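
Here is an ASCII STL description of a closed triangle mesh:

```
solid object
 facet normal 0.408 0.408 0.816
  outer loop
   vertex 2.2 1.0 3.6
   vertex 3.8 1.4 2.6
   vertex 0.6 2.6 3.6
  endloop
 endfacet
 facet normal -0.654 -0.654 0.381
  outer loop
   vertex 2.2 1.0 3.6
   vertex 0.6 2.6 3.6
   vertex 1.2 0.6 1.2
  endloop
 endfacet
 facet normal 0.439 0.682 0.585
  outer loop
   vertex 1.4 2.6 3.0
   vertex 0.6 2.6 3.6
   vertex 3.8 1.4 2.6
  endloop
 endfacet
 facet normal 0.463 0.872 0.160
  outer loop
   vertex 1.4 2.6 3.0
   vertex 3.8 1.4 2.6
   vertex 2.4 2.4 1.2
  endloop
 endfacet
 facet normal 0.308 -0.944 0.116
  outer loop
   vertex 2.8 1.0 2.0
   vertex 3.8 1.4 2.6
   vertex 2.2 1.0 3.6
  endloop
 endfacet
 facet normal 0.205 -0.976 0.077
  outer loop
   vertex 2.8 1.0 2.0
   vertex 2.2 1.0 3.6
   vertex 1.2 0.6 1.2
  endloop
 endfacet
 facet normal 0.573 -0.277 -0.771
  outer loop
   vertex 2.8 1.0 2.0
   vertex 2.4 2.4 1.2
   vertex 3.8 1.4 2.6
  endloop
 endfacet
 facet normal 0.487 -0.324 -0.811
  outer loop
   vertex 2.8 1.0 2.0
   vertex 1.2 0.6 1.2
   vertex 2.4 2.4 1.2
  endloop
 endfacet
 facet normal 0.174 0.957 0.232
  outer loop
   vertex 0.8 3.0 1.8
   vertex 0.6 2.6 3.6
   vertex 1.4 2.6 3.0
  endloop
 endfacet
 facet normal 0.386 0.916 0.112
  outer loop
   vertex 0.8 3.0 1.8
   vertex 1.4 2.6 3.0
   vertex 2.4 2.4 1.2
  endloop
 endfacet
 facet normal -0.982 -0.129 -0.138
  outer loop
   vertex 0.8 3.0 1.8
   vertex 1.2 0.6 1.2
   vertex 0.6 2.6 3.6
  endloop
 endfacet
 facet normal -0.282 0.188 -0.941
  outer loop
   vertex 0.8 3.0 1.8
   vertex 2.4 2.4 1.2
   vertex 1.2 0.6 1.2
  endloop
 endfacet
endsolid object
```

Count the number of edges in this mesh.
18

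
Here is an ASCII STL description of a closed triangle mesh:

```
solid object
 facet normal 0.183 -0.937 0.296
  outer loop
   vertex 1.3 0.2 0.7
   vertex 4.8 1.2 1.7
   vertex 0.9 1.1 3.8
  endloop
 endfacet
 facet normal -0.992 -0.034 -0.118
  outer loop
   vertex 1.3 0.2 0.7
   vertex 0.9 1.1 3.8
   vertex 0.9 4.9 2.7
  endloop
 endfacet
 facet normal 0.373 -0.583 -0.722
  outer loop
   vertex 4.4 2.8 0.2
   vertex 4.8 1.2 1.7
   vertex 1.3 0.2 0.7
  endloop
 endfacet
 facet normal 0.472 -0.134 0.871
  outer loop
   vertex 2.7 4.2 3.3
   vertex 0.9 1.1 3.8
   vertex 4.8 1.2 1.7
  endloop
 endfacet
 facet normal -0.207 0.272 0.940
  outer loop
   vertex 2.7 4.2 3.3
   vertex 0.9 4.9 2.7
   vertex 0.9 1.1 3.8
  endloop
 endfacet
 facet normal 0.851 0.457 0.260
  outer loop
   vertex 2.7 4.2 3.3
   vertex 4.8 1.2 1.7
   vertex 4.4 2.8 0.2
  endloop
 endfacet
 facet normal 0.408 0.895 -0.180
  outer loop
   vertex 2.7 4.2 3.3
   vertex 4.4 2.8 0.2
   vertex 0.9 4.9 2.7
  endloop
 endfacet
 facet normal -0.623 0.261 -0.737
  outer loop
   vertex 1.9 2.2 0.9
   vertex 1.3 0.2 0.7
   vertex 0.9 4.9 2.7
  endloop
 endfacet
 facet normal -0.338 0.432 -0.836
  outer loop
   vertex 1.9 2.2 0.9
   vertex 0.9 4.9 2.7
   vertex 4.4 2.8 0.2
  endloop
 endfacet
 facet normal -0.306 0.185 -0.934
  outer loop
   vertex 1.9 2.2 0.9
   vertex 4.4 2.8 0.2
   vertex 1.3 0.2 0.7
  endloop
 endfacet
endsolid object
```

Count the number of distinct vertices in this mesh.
7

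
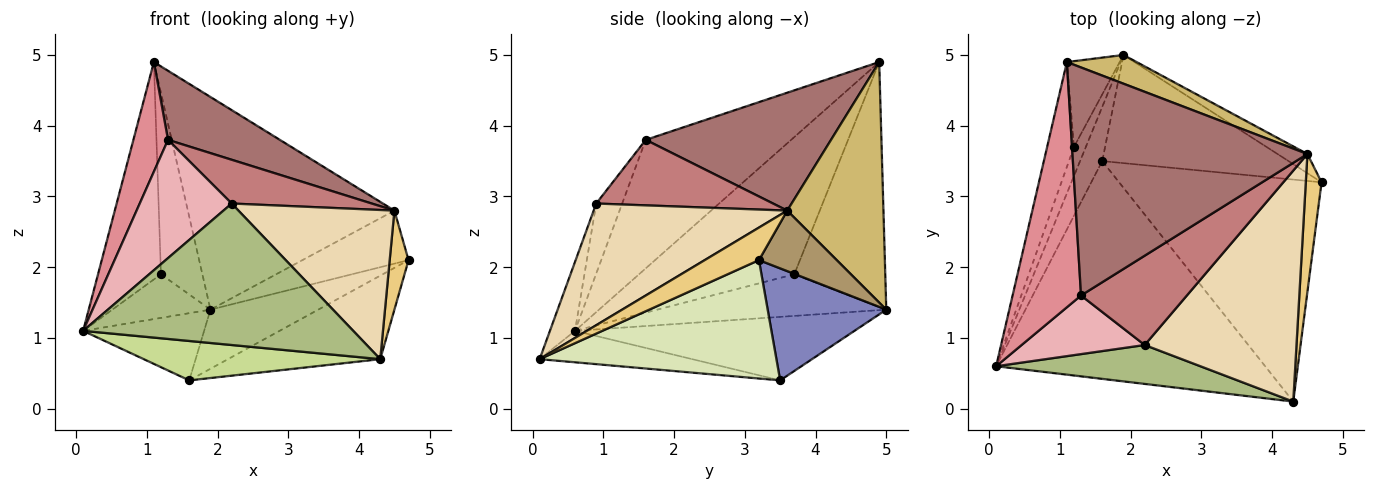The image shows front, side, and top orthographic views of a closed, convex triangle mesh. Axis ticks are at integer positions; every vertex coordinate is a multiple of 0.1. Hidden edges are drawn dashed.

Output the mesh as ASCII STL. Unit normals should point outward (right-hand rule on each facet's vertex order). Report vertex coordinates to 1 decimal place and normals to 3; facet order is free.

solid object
 facet normal -0.874 0.378 -0.305
  outer loop
   vertex 1.6 3.5 0.4
   vertex 0.1 0.6 1.1
   vertex 1.9 5.0 1.4
  endloop
 endfacet
 facet normal 0.467 0.424 -0.776
  outer loop
   vertex 1.6 3.5 0.4
   vertex 1.9 5.0 1.4
   vertex 4.7 3.2 2.1
  endloop
 endfacet
 facet normal -0.912 0.370 -0.178
  outer loop
   vertex 1.2 3.7 1.9
   vertex 0.1 0.6 1.1
   vertex 1.1 4.9 4.9
  endloop
 endfacet
 facet normal -0.889 0.381 -0.254
  outer loop
   vertex 1.2 3.7 1.9
   vertex 1.9 5.0 1.4
   vertex 0.1 0.6 1.1
  endloop
 endfacet
 facet normal -0.893 0.407 -0.192
  outer loop
   vertex 1.2 3.7 1.9
   vertex 1.1 4.9 4.9
   vertex 1.9 5.0 1.4
  endloop
 endfacet
 facet normal -0.089 -0.960 0.264
  outer loop
   vertex 4.3 0.1 0.7
   vertex 2.2 0.9 2.9
   vertex 0.1 0.6 1.1
  endloop
 endfacet
 facet normal -0.114 -0.177 -0.978
  outer loop
   vertex 4.3 0.1 0.7
   vertex 0.1 0.6 1.1
   vertex 1.6 3.5 0.4
  endloop
 endfacet
 facet normal 0.480 0.309 -0.821
  outer loop
   vertex 4.3 0.1 0.7
   vertex 1.6 3.5 0.4
   vertex 4.7 3.2 2.1
  endloop
 endfacet
 facet normal 0.568 0.774 -0.280
  outer loop
   vertex 4.5 3.6 2.8
   vertex 4.7 3.2 2.1
   vertex 1.9 5.0 1.4
  endloop
 endfacet
 facet normal 0.419 0.900 0.121
  outer loop
   vertex 4.5 3.6 2.8
   vertex 1.9 5.0 1.4
   vertex 1.1 4.9 4.9
  endloop
 endfacet
 facet normal 0.859 -0.299 0.416
  outer loop
   vertex 4.5 3.6 2.8
   vertex 4.3 0.1 0.7
   vertex 4.7 3.2 2.1
  endloop
 endfacet
 facet normal 0.559 -0.450 0.697
  outer loop
   vertex 4.5 3.6 2.8
   vertex 2.2 0.9 2.9
   vertex 4.3 0.1 0.7
  endloop
 endfacet
 facet normal 0.433 -0.261 0.863
  outer loop
   vertex 1.3 1.6 3.8
   vertex 4.5 3.6 2.8
   vertex 1.1 4.9 4.9
  endloop
 endfacet
 facet normal 0.486 -0.385 0.785
  outer loop
   vertex 1.3 1.6 3.8
   vertex 2.2 0.9 2.9
   vertex 4.5 3.6 2.8
  endloop
 endfacet
 facet normal -0.864 -0.206 0.460
  outer loop
   vertex 1.3 1.6 3.8
   vertex 1.1 4.9 4.9
   vertex 0.1 0.6 1.1
  endloop
 endfacet
 facet normal -0.245 -0.869 0.431
  outer loop
   vertex 1.3 1.6 3.8
   vertex 0.1 0.6 1.1
   vertex 2.2 0.9 2.9
  endloop
 endfacet
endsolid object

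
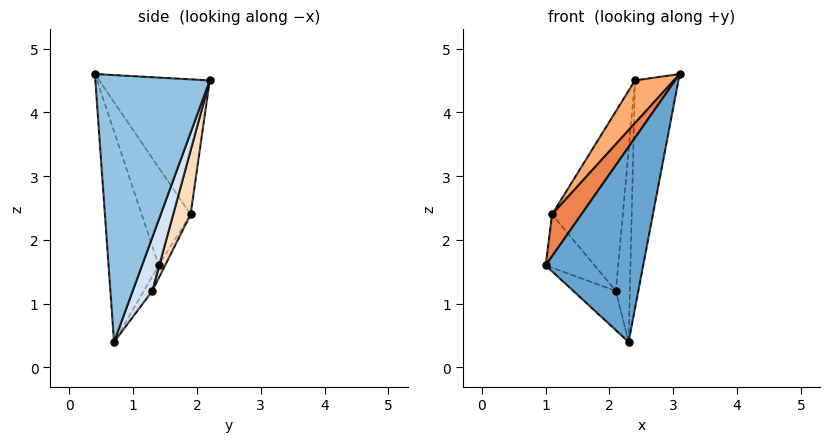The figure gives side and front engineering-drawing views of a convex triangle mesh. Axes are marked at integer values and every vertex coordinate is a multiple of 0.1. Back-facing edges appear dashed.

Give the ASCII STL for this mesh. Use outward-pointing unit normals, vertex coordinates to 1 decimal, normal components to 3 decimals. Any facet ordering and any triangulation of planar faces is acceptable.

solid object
 facet normal -0.457 -0.889 0.024
  outer loop
   vertex 2.3 0.7 0.4
   vertex 3.1 0.4 4.6
   vertex 1.0 1.4 1.6
  endloop
 endfacet
 facet normal 0.924 0.351 -0.151
  outer loop
   vertex 2.3 0.7 0.4
   vertex 2.4 2.2 4.5
   vertex 3.1 0.4 4.6
  endloop
 endfacet
 facet normal -0.154 0.772 -0.617
  outer loop
   vertex 2.1 1.3 1.2
   vertex 2.3 0.7 0.4
   vertex 1.0 1.4 1.6
  endloop
 endfacet
 facet normal 0.793 0.566 -0.226
  outer loop
   vertex 2.1 1.3 1.2
   vertex 2.4 2.2 4.5
   vertex 2.3 0.7 0.4
  endloop
 endfacet
 facet normal -0.788 -0.473 0.394
  outer loop
   vertex 1.1 1.9 2.4
   vertex 1.0 1.4 1.6
   vertex 3.1 0.4 4.6
  endloop
 endfacet
 facet normal -0.798 -0.281 0.534
  outer loop
   vertex 1.1 1.9 2.4
   vertex 3.1 0.4 4.6
   vertex 2.4 2.2 4.5
  endloop
 endfacet
 facet normal -0.111 0.849 -0.517
  outer loop
   vertex 1.1 1.9 2.4
   vertex 2.1 1.3 1.2
   vertex 1.0 1.4 1.6
  endloop
 endfacet
 facet normal 0.230 0.934 -0.275
  outer loop
   vertex 1.1 1.9 2.4
   vertex 2.4 2.2 4.5
   vertex 2.1 1.3 1.2
  endloop
 endfacet
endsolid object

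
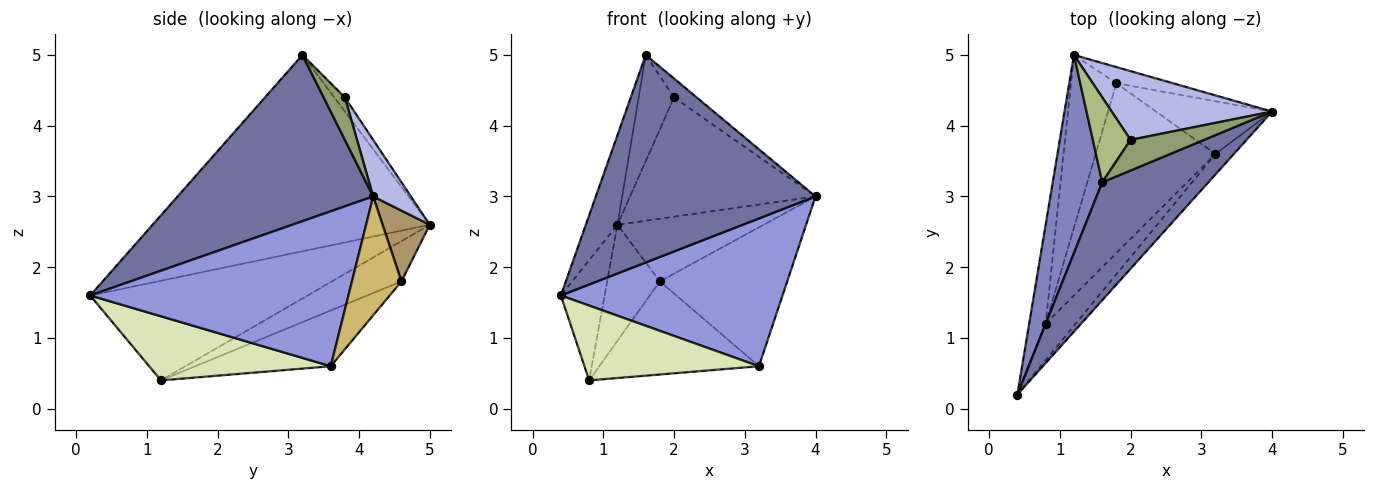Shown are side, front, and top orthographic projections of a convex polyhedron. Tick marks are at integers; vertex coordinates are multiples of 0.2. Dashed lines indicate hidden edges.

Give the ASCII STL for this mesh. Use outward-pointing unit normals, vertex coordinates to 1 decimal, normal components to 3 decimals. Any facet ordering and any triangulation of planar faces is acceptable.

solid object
 facet normal 0.612 -0.688 0.391
  outer loop
   vertex 1.6 3.2 5.0
   vertex 0.4 0.2 1.6
   vertex 4.0 4.2 3.0
  endloop
 endfacet
 facet normal -0.964 0.110 0.243
  outer loop
   vertex 1.6 3.2 5.0
   vertex 1.2 5.0 2.6
   vertex 0.4 0.2 1.6
  endloop
 endfacet
 facet normal 0.756 -0.649 -0.090
  outer loop
   vertex 3.2 3.6 0.6
   vertex 4.0 4.2 3.0
   vertex 0.4 0.2 1.6
  endloop
 endfacet
 facet normal 0.174 0.853 0.492
  outer loop
   vertex 2.0 3.8 4.4
   vertex 4.0 4.2 3.0
   vertex 1.2 5.0 2.6
  endloop
 endfacet
 facet normal 0.441 0.470 0.764
  outer loop
   vertex 2.0 3.8 4.4
   vertex 1.6 3.2 5.0
   vertex 4.0 4.2 3.0
  endloop
 endfacet
 facet normal -0.228 0.760 0.608
  outer loop
   vertex 2.0 3.8 4.4
   vertex 1.2 5.0 2.6
   vertex 1.6 3.2 5.0
  endloop
 endfacet
 facet normal -0.968 0.195 -0.160
  outer loop
   vertex 0.8 1.2 0.4
   vertex 0.4 0.2 1.6
   vertex 1.2 5.0 2.6
  endloop
 endfacet
 facet normal 0.683 -0.657 -0.319
  outer loop
   vertex 0.8 1.2 0.4
   vertex 3.2 3.6 0.6
   vertex 0.4 0.2 1.6
  endloop
 endfacet
 facet normal 0.298 0.924 -0.239
  outer loop
   vertex 1.8 4.6 1.8
   vertex 1.2 5.0 2.6
   vertex 4.0 4.2 3.0
  endloop
 endfacet
 facet normal 0.342 0.879 -0.334
  outer loop
   vertex 1.8 4.6 1.8
   vertex 4.0 4.2 3.0
   vertex 3.2 3.6 0.6
  endloop
 endfacet
 facet normal -0.592 0.450 -0.669
  outer loop
   vertex 1.8 4.6 1.8
   vertex 0.8 1.2 0.4
   vertex 1.2 5.0 2.6
  endloop
 endfacet
 facet normal -0.378 0.445 -0.812
  outer loop
   vertex 1.8 4.6 1.8
   vertex 3.2 3.6 0.6
   vertex 0.8 1.2 0.4
  endloop
 endfacet
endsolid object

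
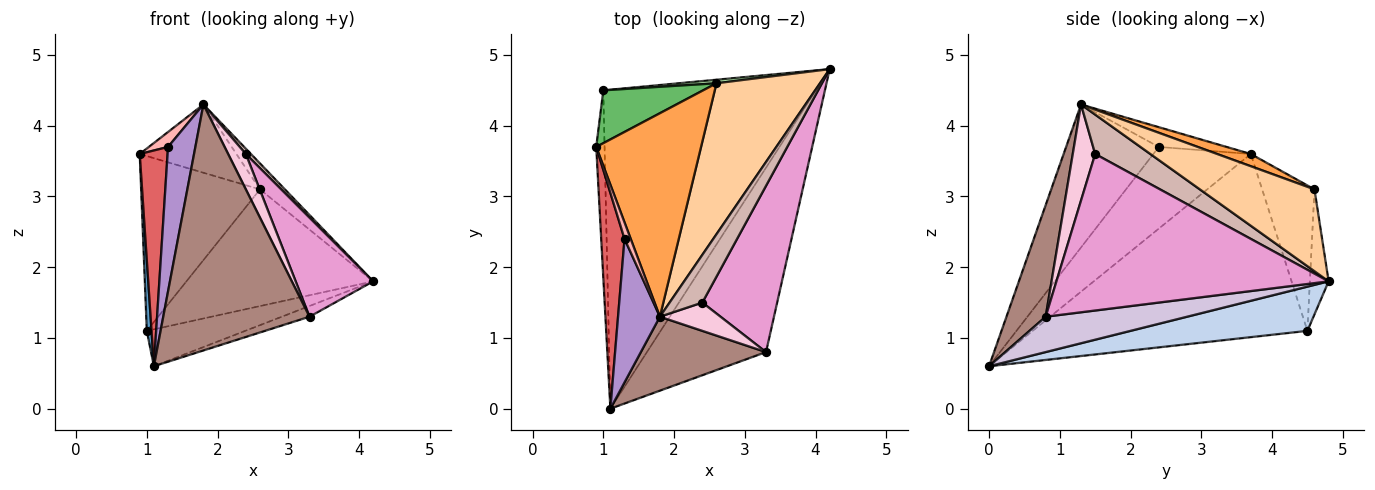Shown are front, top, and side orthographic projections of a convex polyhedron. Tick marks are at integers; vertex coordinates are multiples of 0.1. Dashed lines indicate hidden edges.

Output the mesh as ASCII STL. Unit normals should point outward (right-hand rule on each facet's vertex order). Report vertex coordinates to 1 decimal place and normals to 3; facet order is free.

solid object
 facet normal -0.999 -0.017 -0.045
  outer loop
   vertex 1.0 4.5 1.1
   vertex 1.1 0.0 0.6
   vertex 0.9 3.7 3.6
  endloop
 endfacet
 facet normal 0.202 0.113 -0.973
  outer loop
   vertex 1.0 4.5 1.1
   vertex 4.2 4.8 1.8
   vertex 1.1 0.0 0.6
  endloop
 endfacet
 facet normal 0.110 0.316 0.942
  outer loop
   vertex 2.6 4.6 3.1
   vertex 0.9 3.7 3.6
   vertex 1.8 1.3 4.3
  endloop
 endfacet
 facet normal 0.615 0.134 0.777
  outer loop
   vertex 2.6 4.6 3.1
   vertex 1.8 1.3 4.3
   vertex 4.2 4.8 1.8
  endloop
 endfacet
 facet normal -0.389 0.882 0.267
  outer loop
   vertex 2.6 4.6 3.1
   vertex 1.0 4.5 1.1
   vertex 0.9 3.7 3.6
  endloop
 endfacet
 facet normal -0.100 0.995 0.030
  outer loop
   vertex 2.6 4.6 3.1
   vertex 4.2 4.8 1.8
   vertex 1.0 4.5 1.1
  endloop
 endfacet
 facet normal -0.927 -0.265 0.265
  outer loop
   vertex 1.3 2.4 3.7
   vertex 0.9 3.7 3.6
   vertex 1.1 0.0 0.6
  endloop
 endfacet
 facet normal -0.921 -0.261 0.289
  outer loop
   vertex 1.3 2.4 3.7
   vertex 1.8 1.3 4.3
   vertex 0.9 3.7 3.6
  endloop
 endfacet
 facet normal -0.923 -0.272 0.270
  outer loop
   vertex 1.3 2.4 3.7
   vertex 1.1 0.0 0.6
   vertex 1.8 1.3 4.3
  endloop
 endfacet
 facet normal 0.284 0.056 -0.957
  outer loop
   vertex 3.3 0.8 1.3
   vertex 1.1 0.0 0.6
   vertex 4.2 4.8 1.8
  endloop
 endfacet
 facet normal 0.249 -0.928 0.279
  outer loop
   vertex 3.3 0.8 1.3
   vertex 1.8 1.3 4.3
   vertex 1.1 0.0 0.6
  endloop
 endfacet
 facet normal 0.767 -0.071 0.637
  outer loop
   vertex 2.4 1.5 3.6
   vertex 4.2 4.8 1.8
   vertex 1.8 1.3 4.3
  endloop
 endfacet
 facet normal 0.874 -0.249 0.418
  outer loop
   vertex 2.4 1.5 3.6
   vertex 3.3 0.8 1.3
   vertex 4.2 4.8 1.8
  endloop
 endfacet
 facet normal 0.703 -0.555 0.444
  outer loop
   vertex 2.4 1.5 3.6
   vertex 1.8 1.3 4.3
   vertex 3.3 0.8 1.3
  endloop
 endfacet
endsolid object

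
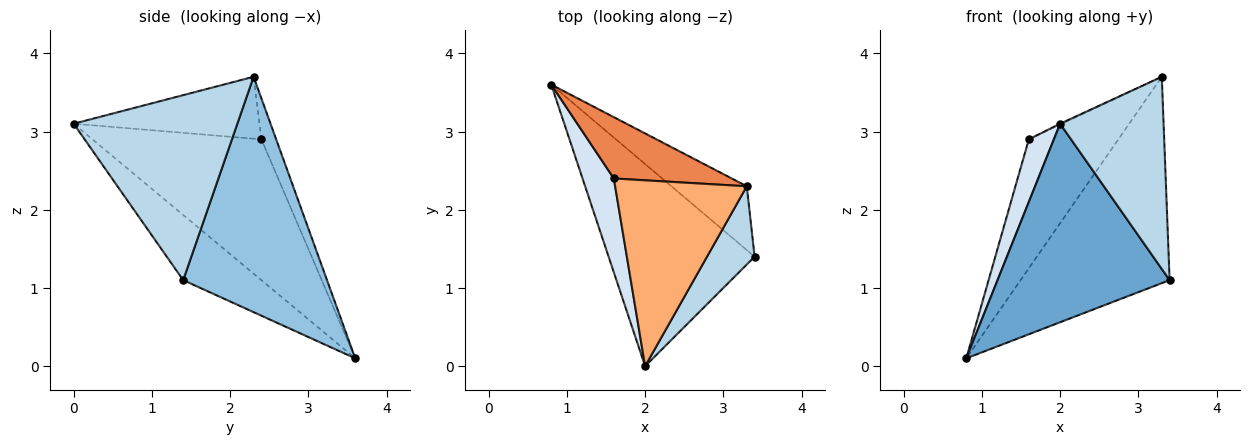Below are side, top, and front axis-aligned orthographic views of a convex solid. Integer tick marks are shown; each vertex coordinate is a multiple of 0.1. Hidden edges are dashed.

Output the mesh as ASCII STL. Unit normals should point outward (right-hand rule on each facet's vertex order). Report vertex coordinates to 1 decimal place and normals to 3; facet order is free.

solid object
 facet normal -0.303 -0.668 -0.680
  outer loop
   vertex 2.0 0.0 3.1
   vertex 0.8 3.6 0.1
   vertex 3.4 1.4 1.1
  endloop
 endfacet
 facet normal 0.678 0.702 -0.217
  outer loop
   vertex 3.3 2.3 3.7
   vertex 3.4 1.4 1.1
   vertex 0.8 3.6 0.1
  endloop
 endfacet
 facet normal 0.826 -0.522 0.213
  outer loop
   vertex 3.3 2.3 3.7
   vertex 2.0 0.0 3.1
   vertex 3.4 1.4 1.1
  endloop
 endfacet
 facet normal -0.966 -0.143 0.215
  outer loop
   vertex 1.6 2.4 2.9
   vertex 0.8 3.6 0.1
   vertex 2.0 0.0 3.1
  endloop
 endfacet
 facet normal -0.147 0.893 0.425
  outer loop
   vertex 1.6 2.4 2.9
   vertex 3.3 2.3 3.7
   vertex 0.8 3.6 0.1
  endloop
 endfacet
 facet normal -0.426 0.004 0.905
  outer loop
   vertex 1.6 2.4 2.9
   vertex 2.0 0.0 3.1
   vertex 3.3 2.3 3.7
  endloop
 endfacet
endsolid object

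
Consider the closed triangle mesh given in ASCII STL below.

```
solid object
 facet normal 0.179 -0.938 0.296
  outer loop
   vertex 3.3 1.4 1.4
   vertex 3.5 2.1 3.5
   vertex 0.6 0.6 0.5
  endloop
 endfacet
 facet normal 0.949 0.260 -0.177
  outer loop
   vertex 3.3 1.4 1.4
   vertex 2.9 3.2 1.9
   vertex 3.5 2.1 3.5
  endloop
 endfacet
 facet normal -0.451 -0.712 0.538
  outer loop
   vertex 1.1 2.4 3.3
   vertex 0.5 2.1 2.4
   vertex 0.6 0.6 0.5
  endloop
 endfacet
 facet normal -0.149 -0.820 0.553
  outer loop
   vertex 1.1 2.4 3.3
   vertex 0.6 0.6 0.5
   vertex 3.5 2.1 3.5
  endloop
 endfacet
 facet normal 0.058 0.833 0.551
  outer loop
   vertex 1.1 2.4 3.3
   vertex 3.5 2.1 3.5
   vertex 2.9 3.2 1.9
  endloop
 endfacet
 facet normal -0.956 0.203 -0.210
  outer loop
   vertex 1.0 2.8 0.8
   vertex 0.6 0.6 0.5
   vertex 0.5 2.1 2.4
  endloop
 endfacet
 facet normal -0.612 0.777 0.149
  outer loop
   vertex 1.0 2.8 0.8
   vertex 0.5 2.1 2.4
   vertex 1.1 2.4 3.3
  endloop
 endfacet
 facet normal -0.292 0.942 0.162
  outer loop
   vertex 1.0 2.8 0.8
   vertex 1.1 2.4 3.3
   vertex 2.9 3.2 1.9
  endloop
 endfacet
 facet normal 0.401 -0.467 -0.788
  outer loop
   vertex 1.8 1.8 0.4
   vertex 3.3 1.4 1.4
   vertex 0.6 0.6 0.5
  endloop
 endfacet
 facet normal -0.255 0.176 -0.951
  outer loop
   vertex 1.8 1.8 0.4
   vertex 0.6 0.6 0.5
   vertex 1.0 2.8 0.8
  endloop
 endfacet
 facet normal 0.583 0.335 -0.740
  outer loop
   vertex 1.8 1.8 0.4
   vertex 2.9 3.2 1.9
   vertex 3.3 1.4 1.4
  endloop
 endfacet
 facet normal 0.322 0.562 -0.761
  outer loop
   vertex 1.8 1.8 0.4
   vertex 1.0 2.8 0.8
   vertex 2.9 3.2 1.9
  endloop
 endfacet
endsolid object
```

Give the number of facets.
12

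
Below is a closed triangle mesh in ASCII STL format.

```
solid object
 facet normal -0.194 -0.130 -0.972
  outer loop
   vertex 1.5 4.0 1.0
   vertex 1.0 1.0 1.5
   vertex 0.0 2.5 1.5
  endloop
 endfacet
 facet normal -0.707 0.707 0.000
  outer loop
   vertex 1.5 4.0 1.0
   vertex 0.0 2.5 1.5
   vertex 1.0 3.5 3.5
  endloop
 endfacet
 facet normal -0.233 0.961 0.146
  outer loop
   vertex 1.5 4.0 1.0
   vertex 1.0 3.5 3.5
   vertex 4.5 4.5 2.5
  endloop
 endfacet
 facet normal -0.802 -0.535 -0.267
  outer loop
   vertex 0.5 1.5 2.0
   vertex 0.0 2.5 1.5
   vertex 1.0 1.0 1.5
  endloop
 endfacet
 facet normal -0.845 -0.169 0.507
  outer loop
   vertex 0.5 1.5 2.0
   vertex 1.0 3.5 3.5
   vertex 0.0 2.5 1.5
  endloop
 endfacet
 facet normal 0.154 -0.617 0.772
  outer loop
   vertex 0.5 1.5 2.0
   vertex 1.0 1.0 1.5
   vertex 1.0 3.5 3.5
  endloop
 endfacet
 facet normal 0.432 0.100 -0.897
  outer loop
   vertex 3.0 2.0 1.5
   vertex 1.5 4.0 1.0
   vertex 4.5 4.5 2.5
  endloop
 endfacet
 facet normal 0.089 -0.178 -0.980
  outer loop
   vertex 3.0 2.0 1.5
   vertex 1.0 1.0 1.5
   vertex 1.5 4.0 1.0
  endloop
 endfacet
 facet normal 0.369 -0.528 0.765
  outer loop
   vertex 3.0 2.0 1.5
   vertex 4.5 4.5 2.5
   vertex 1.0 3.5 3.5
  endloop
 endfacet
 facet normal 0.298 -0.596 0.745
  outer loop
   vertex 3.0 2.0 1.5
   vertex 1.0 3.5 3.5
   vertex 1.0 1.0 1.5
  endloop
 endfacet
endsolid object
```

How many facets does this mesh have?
10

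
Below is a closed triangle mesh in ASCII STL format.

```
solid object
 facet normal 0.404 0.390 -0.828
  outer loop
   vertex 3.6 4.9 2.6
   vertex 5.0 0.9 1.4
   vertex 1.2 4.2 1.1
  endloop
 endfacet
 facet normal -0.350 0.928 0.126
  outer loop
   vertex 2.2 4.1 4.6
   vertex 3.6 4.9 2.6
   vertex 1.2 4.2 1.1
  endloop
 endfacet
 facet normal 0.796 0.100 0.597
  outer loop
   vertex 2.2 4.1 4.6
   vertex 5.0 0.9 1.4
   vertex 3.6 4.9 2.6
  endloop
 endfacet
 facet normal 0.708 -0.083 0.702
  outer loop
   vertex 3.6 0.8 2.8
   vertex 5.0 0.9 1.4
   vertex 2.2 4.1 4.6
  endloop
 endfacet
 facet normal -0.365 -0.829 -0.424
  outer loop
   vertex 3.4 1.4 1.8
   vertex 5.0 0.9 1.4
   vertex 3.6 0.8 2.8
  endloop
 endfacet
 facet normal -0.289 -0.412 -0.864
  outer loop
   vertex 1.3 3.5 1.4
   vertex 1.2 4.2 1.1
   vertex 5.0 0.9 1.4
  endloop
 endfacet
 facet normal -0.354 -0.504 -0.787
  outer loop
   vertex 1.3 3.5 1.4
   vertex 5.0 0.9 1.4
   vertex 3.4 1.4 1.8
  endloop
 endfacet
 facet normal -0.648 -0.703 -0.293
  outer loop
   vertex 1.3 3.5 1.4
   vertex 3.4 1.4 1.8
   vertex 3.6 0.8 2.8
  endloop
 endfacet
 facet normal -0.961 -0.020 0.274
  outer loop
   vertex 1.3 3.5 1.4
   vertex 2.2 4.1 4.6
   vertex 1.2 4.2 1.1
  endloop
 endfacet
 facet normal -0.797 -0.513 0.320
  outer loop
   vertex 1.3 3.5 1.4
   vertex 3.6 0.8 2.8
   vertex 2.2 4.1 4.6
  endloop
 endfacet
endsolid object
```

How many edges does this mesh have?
15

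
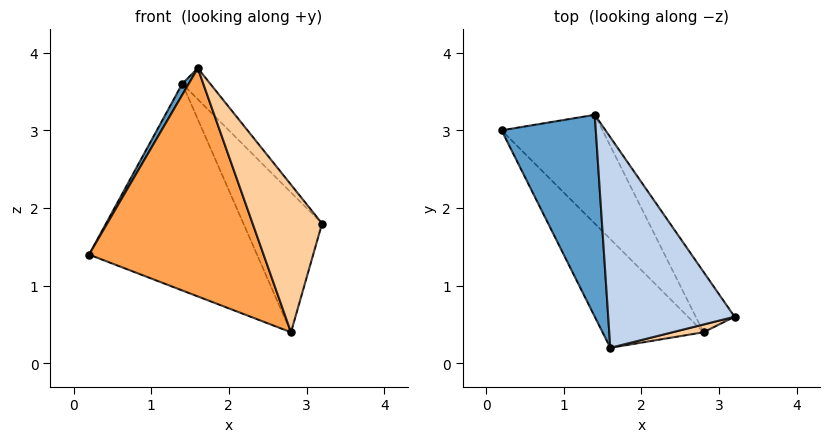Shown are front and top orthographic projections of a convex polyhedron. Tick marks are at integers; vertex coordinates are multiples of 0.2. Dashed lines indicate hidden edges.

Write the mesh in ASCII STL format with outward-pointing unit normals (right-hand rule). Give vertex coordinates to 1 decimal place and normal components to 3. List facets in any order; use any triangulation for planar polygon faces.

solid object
 facet normal -0.877 -0.026 0.481
  outer loop
   vertex 1.4 3.2 3.6
   vertex 0.2 3.0 1.4
   vertex 1.6 0.2 3.8
  endloop
 endfacet
 facet normal 0.768 0.093 0.633
  outer loop
   vertex 1.4 3.2 3.6
   vertex 1.6 0.2 3.8
   vertex 3.2 0.6 1.8
  endloop
 endfacet
 facet normal -0.730 -0.617 -0.294
  outer loop
   vertex 2.8 0.4 0.4
   vertex 1.6 0.2 3.8
   vertex 0.2 3.0 1.4
  endloop
 endfacet
 facet normal 0.301 -0.952 0.050
  outer loop
   vertex 2.8 0.4 0.4
   vertex 3.2 0.6 1.8
   vertex 1.6 0.2 3.8
  endloop
 endfacet
 facet normal 0.577 0.723 -0.380
  outer loop
   vertex 2.8 0.4 0.4
   vertex 0.2 3.0 1.4
   vertex 1.4 3.2 3.6
  endloop
 endfacet
 facet normal 0.681 0.672 -0.291
  outer loop
   vertex 2.8 0.4 0.4
   vertex 1.4 3.2 3.6
   vertex 3.2 0.6 1.8
  endloop
 endfacet
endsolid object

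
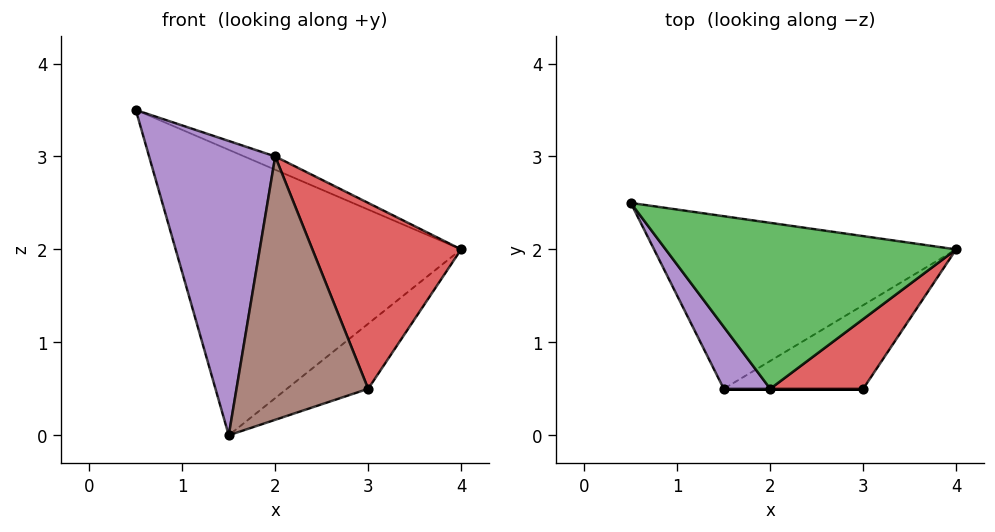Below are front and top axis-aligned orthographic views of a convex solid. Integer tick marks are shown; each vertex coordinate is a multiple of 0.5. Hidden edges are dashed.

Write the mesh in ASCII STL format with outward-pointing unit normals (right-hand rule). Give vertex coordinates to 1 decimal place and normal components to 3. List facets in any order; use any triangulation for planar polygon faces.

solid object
 facet normal -0.099 0.852 -0.515
  outer loop
   vertex 1.5 0.5 0.0
   vertex 0.5 2.5 3.5
   vertex 4.0 2.0 2.0
  endloop
 endfacet
 facet normal 0.254 0.594 -0.763
  outer loop
   vertex 3.0 0.5 0.5
   vertex 1.5 0.5 0.0
   vertex 4.0 2.0 2.0
  endloop
 endfacet
 facet normal 0.402 0.073 0.913
  outer loop
   vertex 2.0 0.5 3.0
   vertex 4.0 2.0 2.0
   vertex 0.5 2.5 3.5
  endloop
 endfacet
 facet normal 0.660 -0.704 0.264
  outer loop
   vertex 2.0 0.5 3.0
   vertex 3.0 0.5 0.5
   vertex 4.0 2.0 2.0
  endloop
 endfacet
 facet normal -0.777 -0.615 0.130
  outer loop
   vertex 2.0 0.5 3.0
   vertex 0.5 2.5 3.5
   vertex 1.5 0.5 0.0
  endloop
 endfacet
 facet normal 0.000 -1.000 0.000
  outer loop
   vertex 2.0 0.5 3.0
   vertex 1.5 0.5 0.0
   vertex 3.0 0.5 0.5
  endloop
 endfacet
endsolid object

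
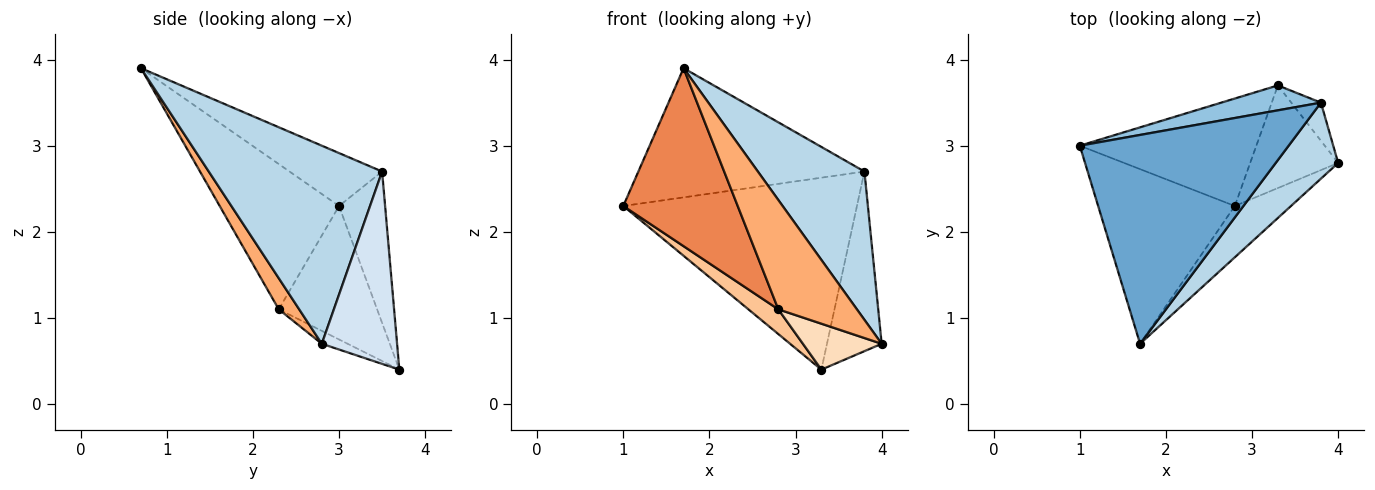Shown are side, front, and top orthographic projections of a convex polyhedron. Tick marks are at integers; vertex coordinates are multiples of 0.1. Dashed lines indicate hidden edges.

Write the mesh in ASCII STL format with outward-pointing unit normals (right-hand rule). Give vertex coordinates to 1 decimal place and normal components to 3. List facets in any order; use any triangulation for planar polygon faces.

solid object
 facet normal -0.211 0.514 0.831
  outer loop
   vertex 3.8 3.5 2.7
   vertex 1.0 3.0 2.3
   vertex 1.7 0.7 3.9
  endloop
 endfacet
 facet normal -0.192 0.973 0.126
  outer loop
   vertex 3.8 3.5 2.7
   vertex 3.3 3.7 0.4
   vertex 1.0 3.0 2.3
  endloop
 endfacet
 facet normal 0.823 -0.506 0.259
  outer loop
   vertex 3.8 3.5 2.7
   vertex 1.7 0.7 3.9
   vertex 4.0 2.8 0.7
  endloop
 endfacet
 facet normal 0.803 0.583 -0.124
  outer loop
   vertex 3.8 3.5 2.7
   vertex 4.0 2.8 0.7
   vertex 3.3 3.7 0.4
  endloop
 endfacet
 facet normal -0.597 -0.573 -0.562
  outer loop
   vertex 2.8 2.3 1.1
   vertex 1.7 0.7 3.9
   vertex 1.0 3.0 2.3
  endloop
 endfacet
 facet normal 0.229 -0.881 -0.413
  outer loop
   vertex 2.8 2.3 1.1
   vertex 4.0 2.8 0.7
   vertex 1.7 0.7 3.9
  endloop
 endfacet
 facet normal -0.593 -0.180 -0.785
  outer loop
   vertex 2.8 2.3 1.1
   vertex 1.0 3.0 2.3
   vertex 3.3 3.7 0.4
  endloop
 endfacet
 facet normal -0.133 -0.405 -0.905
  outer loop
   vertex 2.8 2.3 1.1
   vertex 3.3 3.7 0.4
   vertex 4.0 2.8 0.7
  endloop
 endfacet
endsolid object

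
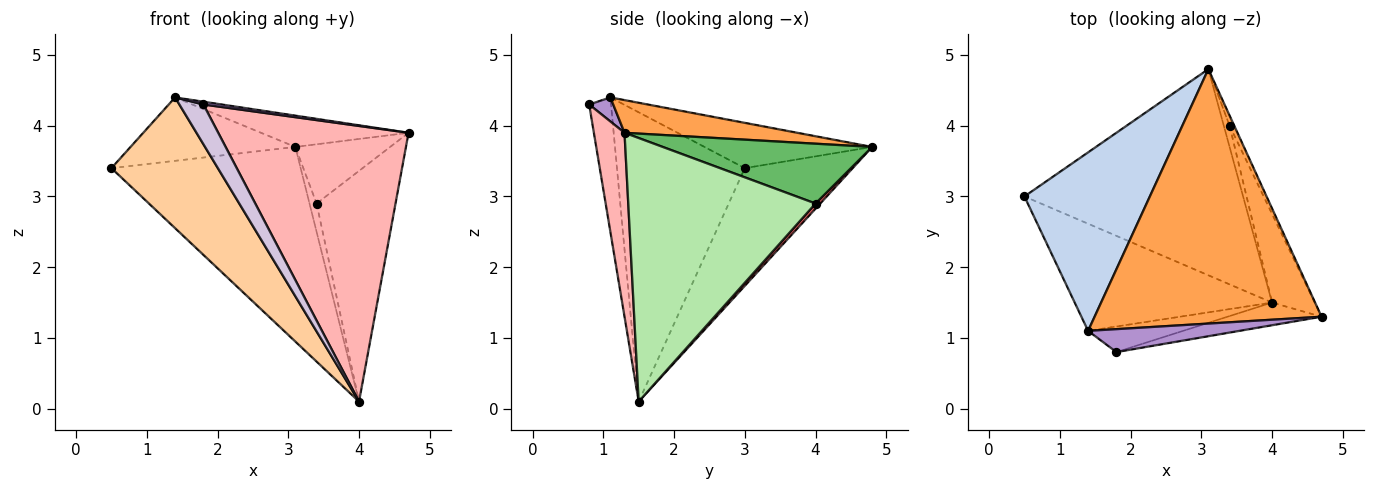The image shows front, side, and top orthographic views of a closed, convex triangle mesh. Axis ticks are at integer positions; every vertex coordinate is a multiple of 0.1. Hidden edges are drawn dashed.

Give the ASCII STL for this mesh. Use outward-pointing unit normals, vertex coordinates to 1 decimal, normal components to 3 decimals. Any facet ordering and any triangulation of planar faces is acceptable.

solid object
 facet normal -0.364 0.639 -0.677
  outer loop
   vertex 4.0 1.5 0.1
   vertex 0.5 3.0 3.4
   vertex 3.1 4.8 3.7
  endloop
 endfacet
 facet normal -0.322 0.317 0.892
  outer loop
   vertex 1.4 1.1 4.4
   vertex 3.1 4.8 3.7
   vertex 0.5 3.0 3.4
  endloop
 endfacet
 facet normal 0.142 0.121 0.983
  outer loop
   vertex 1.4 1.1 4.4
   vertex 4.7 1.3 3.9
   vertex 3.1 4.8 3.7
  endloop
 endfacet
 facet normal -0.681 -0.567 -0.464
  outer loop
   vertex 1.4 1.1 4.4
   vertex 0.5 3.0 3.4
   vertex 4.0 1.5 0.1
  endloop
 endfacet
 facet normal 0.909 0.411 -0.071
  outer loop
   vertex 3.4 4.0 2.9
   vertex 3.1 4.8 3.7
   vertex 4.7 1.3 3.9
  endloop
 endfacet
 facet normal 0.911 0.384 -0.148
  outer loop
   vertex 3.4 4.0 2.9
   vertex 4.7 1.3 3.9
   vertex 4.0 1.5 0.1
  endloop
 endfacet
 facet normal 0.471 0.706 -0.529
  outer loop
   vertex 3.4 4.0 2.9
   vertex 4.0 1.5 0.1
   vertex 3.1 4.8 3.7
  endloop
 endfacet
 facet normal 0.158 -0.984 -0.081
  outer loop
   vertex 1.8 0.8 4.3
   vertex 4.0 1.5 0.1
   vertex 4.7 1.3 3.9
  endloop
 endfacet
 facet normal 0.156 -0.119 0.981
  outer loop
   vertex 1.8 0.8 4.3
   vertex 4.7 1.3 3.9
   vertex 1.4 1.1 4.4
  endloop
 endfacet
 facet normal -0.608 -0.668 -0.430
  outer loop
   vertex 1.8 0.8 4.3
   vertex 1.4 1.1 4.4
   vertex 4.0 1.5 0.1
  endloop
 endfacet
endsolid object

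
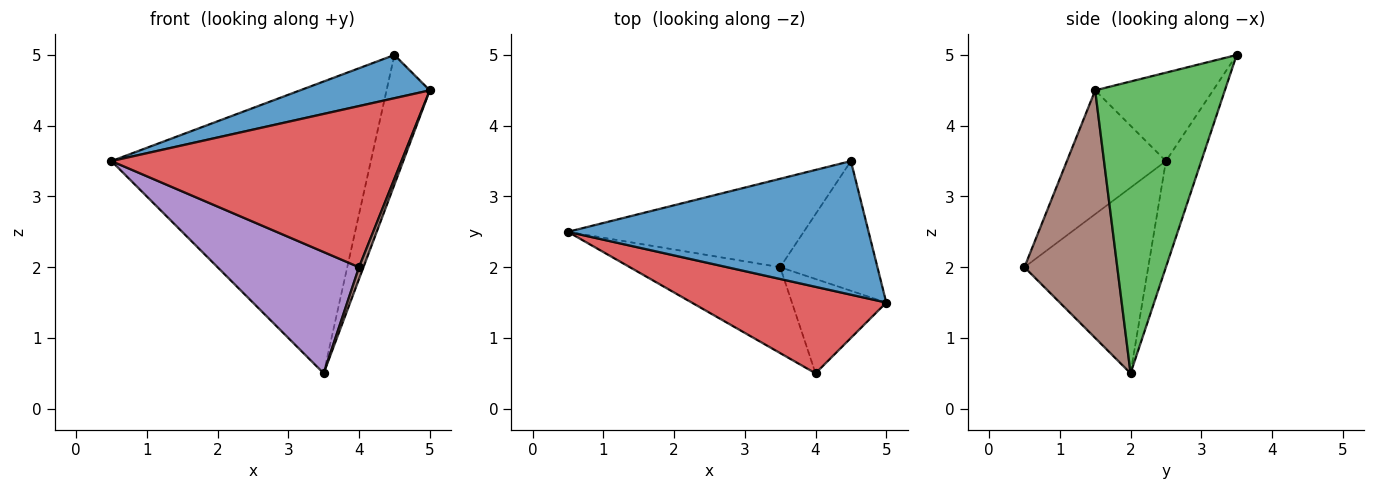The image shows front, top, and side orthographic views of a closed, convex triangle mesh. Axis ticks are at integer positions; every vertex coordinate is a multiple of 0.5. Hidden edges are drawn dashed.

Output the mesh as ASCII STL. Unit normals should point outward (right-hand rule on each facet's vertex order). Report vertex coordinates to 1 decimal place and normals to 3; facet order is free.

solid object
 facet normal -0.269 -0.296 0.916
  outer loop
   vertex 4.5 3.5 5.0
   vertex 0.5 2.5 3.5
   vertex 5.0 1.5 4.5
  endloop
 endfacet
 facet normal -0.129 0.949 -0.288
  outer loop
   vertex 3.5 2.0 0.5
   vertex 0.5 2.5 3.5
   vertex 4.5 3.5 5.0
  endloop
 endfacet
 facet normal 0.905 0.302 -0.302
  outer loop
   vertex 3.5 2.0 0.5
   vertex 4.5 3.5 5.0
   vertex 5.0 1.5 4.5
  endloop
 endfacet
 facet normal -0.288 -0.844 0.453
  outer loop
   vertex 4.0 0.5 2.0
   vertex 5.0 1.5 4.5
   vertex 0.5 2.5 3.5
  endloop
 endfacet
 facet normal -0.581 -0.664 -0.470
  outer loop
   vertex 4.0 0.5 2.0
   vertex 0.5 2.5 3.5
   vertex 3.5 2.0 0.5
  endloop
 endfacet
 facet normal 0.934 -0.044 -0.356
  outer loop
   vertex 4.0 0.5 2.0
   vertex 3.5 2.0 0.5
   vertex 5.0 1.5 4.5
  endloop
 endfacet
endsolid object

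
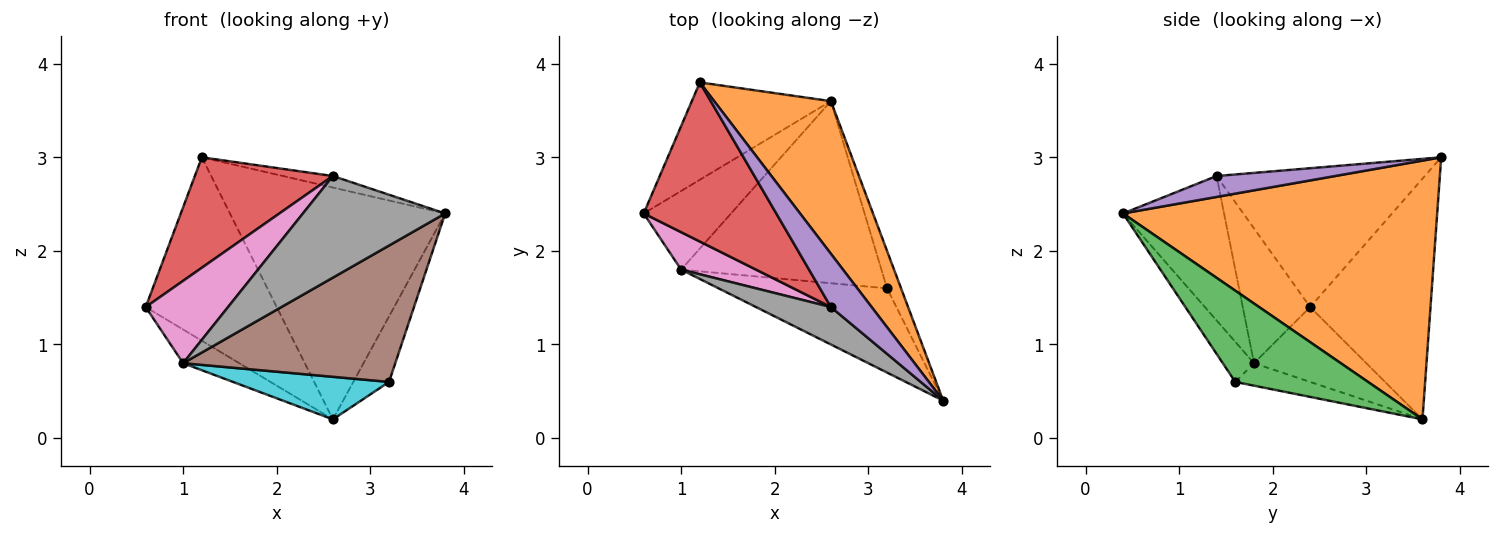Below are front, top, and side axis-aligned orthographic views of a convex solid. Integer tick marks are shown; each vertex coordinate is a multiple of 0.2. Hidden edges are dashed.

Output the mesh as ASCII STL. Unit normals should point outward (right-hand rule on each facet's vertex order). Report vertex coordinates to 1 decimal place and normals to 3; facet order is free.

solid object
 facet normal -0.630 0.686 -0.364
  outer loop
   vertex 1.2 3.8 3.0
   vertex 2.6 3.6 0.2
   vertex 0.6 2.4 1.4
  endloop
 endfacet
 facet normal 0.773 0.530 0.349
  outer loop
   vertex 1.2 3.8 3.0
   vertex 3.8 0.4 2.4
   vertex 2.6 3.6 0.2
  endloop
 endfacet
 facet normal 0.955 0.257 -0.147
  outer loop
   vertex 3.2 1.6 0.6
   vertex 2.6 3.6 0.2
   vertex 3.8 0.4 2.4
  endloop
 endfacet
 facet normal -0.652 -0.432 0.623
  outer loop
   vertex 2.6 1.4 2.8
   vertex 1.2 3.8 3.0
   vertex 0.6 2.4 1.4
  endloop
 endfacet
 facet normal 0.449 0.189 0.874
  outer loop
   vertex 2.6 1.4 2.8
   vertex 3.8 0.4 2.4
   vertex 1.2 3.8 3.0
  endloop
 endfacet
 facet normal -0.124 -0.844 -0.521
  outer loop
   vertex 1.0 1.8 0.8
   vertex 3.2 1.6 0.6
   vertex 3.8 0.4 2.4
  endloop
 endfacet
 facet normal -0.597 -0.730 0.332
  outer loop
   vertex 1.0 1.8 0.8
   vertex 2.6 1.4 2.8
   vertex 0.6 2.4 1.4
  endloop
 endfacet
 facet normal -0.555 -0.781 0.288
  outer loop
   vertex 1.0 1.8 0.8
   vertex 3.8 0.4 2.4
   vertex 2.6 1.4 2.8
  endloop
 endfacet
 facet normal -0.619 0.309 -0.722
  outer loop
   vertex 1.0 1.8 0.8
   vertex 0.6 2.4 1.4
   vertex 2.6 3.6 0.2
  endloop
 endfacet
 facet normal -0.109 -0.226 -0.968
  outer loop
   vertex 1.0 1.8 0.8
   vertex 2.6 3.6 0.2
   vertex 3.2 1.6 0.6
  endloop
 endfacet
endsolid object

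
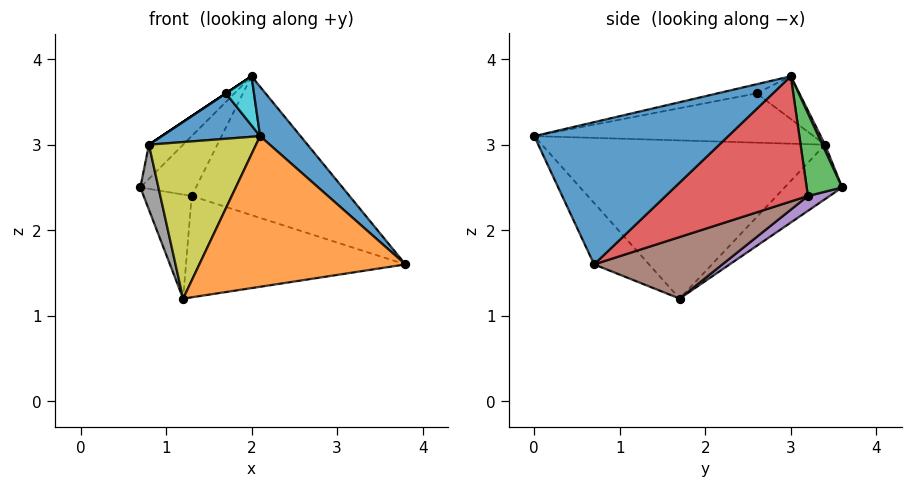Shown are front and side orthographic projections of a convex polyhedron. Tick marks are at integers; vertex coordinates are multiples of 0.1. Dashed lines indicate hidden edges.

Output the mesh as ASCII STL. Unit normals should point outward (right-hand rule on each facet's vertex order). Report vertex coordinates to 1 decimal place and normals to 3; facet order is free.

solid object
 facet normal 0.687 -0.143 0.712
  outer loop
   vertex 2.0 3.0 3.8
   vertex 2.1 0.0 3.1
   vertex 3.8 0.7 1.6
  endloop
 endfacet
 facet normal -0.207 -0.776 -0.596
  outer loop
   vertex 1.2 1.7 1.2
   vertex 3.8 0.7 1.6
   vertex 2.1 0.0 3.1
  endloop
 endfacet
 facet normal 0.532 0.834 -0.147
  outer loop
   vertex 1.3 3.2 2.4
   vertex 0.7 3.6 2.5
   vertex 2.0 3.0 3.8
  endloop
 endfacet
 facet normal 0.653 0.724 -0.223
  outer loop
   vertex 1.3 3.2 2.4
   vertex 2.0 3.0 3.8
   vertex 3.8 0.7 1.6
  endloop
 endfacet
 facet normal 0.267 0.591 -0.761
  outer loop
   vertex 1.3 3.2 2.4
   vertex 1.2 1.7 1.2
   vertex 0.7 3.6 2.5
  endloop
 endfacet
 facet normal 0.336 0.575 -0.746
  outer loop
   vertex 1.3 3.2 2.4
   vertex 3.8 0.7 1.6
   vertex 1.2 1.7 1.2
  endloop
 endfacet
 facet normal 0.072 0.931 0.358
  outer loop
   vertex 0.8 3.4 3.0
   vertex 2.0 3.0 3.8
   vertex 0.7 3.6 2.5
  endloop
 endfacet
 facet normal -0.952 -0.299 0.071
  outer loop
   vertex 0.8 3.4 3.0
   vertex 0.7 3.6 2.5
   vertex 1.2 1.7 1.2
  endloop
 endfacet
 facet normal -0.928 -0.351 0.125
  outer loop
   vertex 0.8 3.4 3.0
   vertex 1.2 1.7 1.2
   vertex 2.1 0.0 3.1
  endloop
 endfacet
 facet normal -0.314 -0.226 0.922
  outer loop
   vertex 1.7 2.6 3.6
   vertex 2.1 0.0 3.1
   vertex 2.0 3.0 3.8
  endloop
 endfacet
 facet normal -0.676 -0.238 0.697
  outer loop
   vertex 1.7 2.6 3.6
   vertex 0.8 3.4 3.0
   vertex 2.1 0.0 3.1
  endloop
 endfacet
 facet normal -0.555 0.000 0.832
  outer loop
   vertex 1.7 2.6 3.6
   vertex 2.0 3.0 3.8
   vertex 0.8 3.4 3.0
  endloop
 endfacet
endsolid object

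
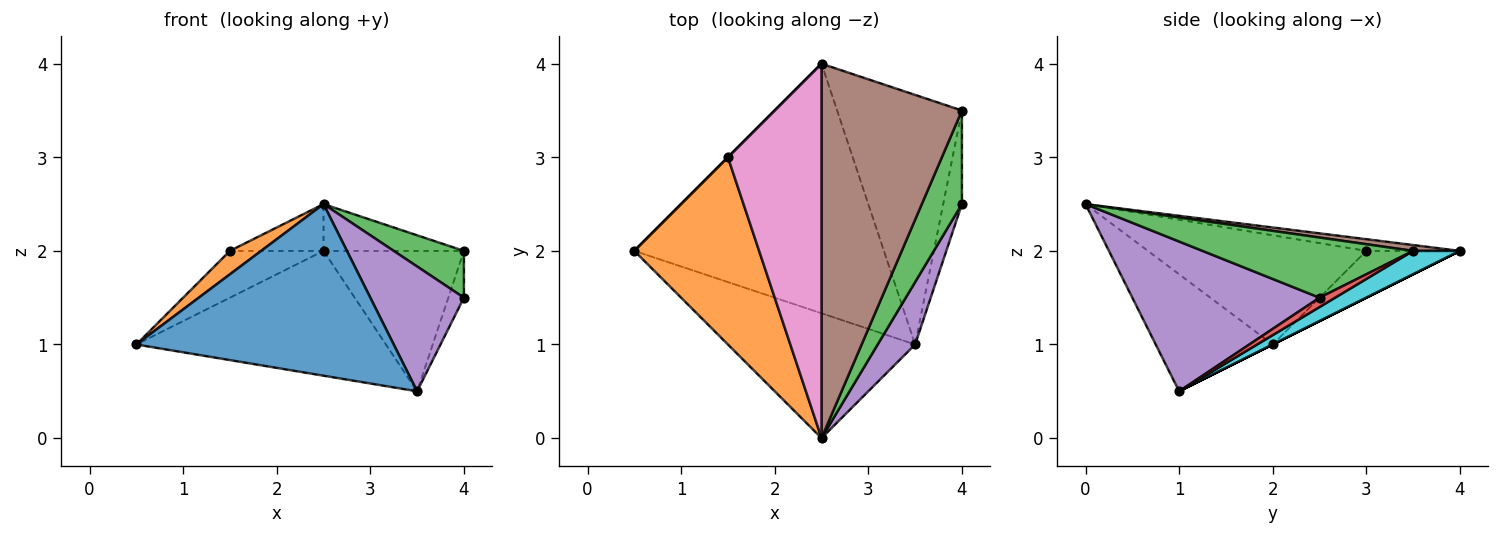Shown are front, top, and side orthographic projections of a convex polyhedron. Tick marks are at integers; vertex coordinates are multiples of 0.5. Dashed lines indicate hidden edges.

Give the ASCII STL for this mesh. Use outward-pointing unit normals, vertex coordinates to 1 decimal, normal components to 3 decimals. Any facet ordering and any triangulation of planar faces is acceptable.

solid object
 facet normal -0.345 -0.759 -0.552
  outer loop
   vertex 3.5 1.0 0.5
   vertex 2.5 0.0 2.5
   vertex 0.5 2.0 1.0
  endloop
 endfacet
 facet normal -0.656 -0.094 0.749
  outer loop
   vertex 1.5 3.0 2.0
   vertex 0.5 2.0 1.0
   vertex 2.5 0.0 2.5
  endloop
 endfacet
 facet normal 0.802 -0.267 0.535
  outer loop
   vertex 4.0 2.5 1.5
   vertex 4.0 3.5 2.0
   vertex 2.5 0.0 2.5
  endloop
 endfacet
 facet normal 0.408 0.408 -0.816
  outer loop
   vertex 4.0 2.5 1.5
   vertex 3.5 1.0 0.5
   vertex 4.0 3.5 2.0
  endloop
 endfacet
 facet normal 0.873 -0.436 0.218
  outer loop
   vertex 4.0 2.5 1.5
   vertex 2.5 0.0 2.5
   vertex 3.5 1.0 0.5
  endloop
 endfacet
 facet normal 0.041 0.124 0.991
  outer loop
   vertex 2.5 4.0 2.0
   vertex 2.5 0.0 2.5
   vertex 4.0 3.5 2.0
  endloop
 endfacet
 facet normal -0.123 0.123 0.985
  outer loop
   vertex 2.5 4.0 2.0
   vertex 1.5 3.0 2.0
   vertex 2.5 0.0 2.5
  endloop
 endfacet
 facet normal -0.707 0.707 0.000
  outer loop
   vertex 2.5 4.0 2.0
   vertex 0.5 2.0 1.0
   vertex 1.5 3.0 2.0
  endloop
 endfacet
 facet normal 0.000 0.447 -0.894
  outer loop
   vertex 2.5 4.0 2.0
   vertex 3.5 1.0 0.5
   vertex 0.5 2.0 1.0
  endloop
 endfacet
 facet normal 0.161 0.484 -0.860
  outer loop
   vertex 2.5 4.0 2.0
   vertex 4.0 3.5 2.0
   vertex 3.5 1.0 0.5
  endloop
 endfacet
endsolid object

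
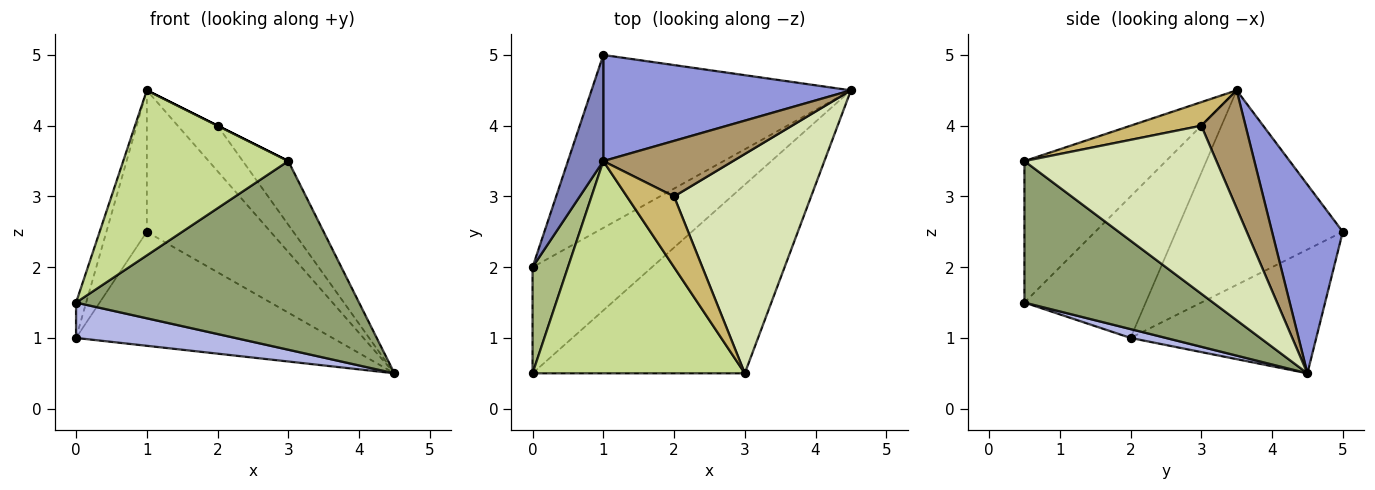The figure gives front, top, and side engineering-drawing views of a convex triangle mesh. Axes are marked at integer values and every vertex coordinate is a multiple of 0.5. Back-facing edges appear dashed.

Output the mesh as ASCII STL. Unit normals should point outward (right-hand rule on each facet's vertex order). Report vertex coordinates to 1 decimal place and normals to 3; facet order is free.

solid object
 facet normal -0.370 0.511 -0.776
  outer loop
   vertex 1.0 5.0 2.5
   vertex 4.5 4.5 0.5
   vertex 0.0 2.0 1.0
  endloop
 endfacet
 facet normal -0.957 0.232 0.174
  outer loop
   vertex 1.0 5.0 2.5
   vertex 0.0 2.0 1.0
   vertex 1.0 3.5 4.5
  endloop
 endfacet
 facet normal 0.416 0.728 0.546
  outer loop
   vertex 1.0 5.0 2.5
   vertex 1.0 3.5 4.5
   vertex 4.5 4.5 0.5
  endloop
 endfacet
 facet normal 0.070 -0.315 -0.946
  outer loop
   vertex 0.0 0.5 1.5
   vertex 0.0 2.0 1.0
   vertex 4.5 4.5 0.5
  endloop
 endfacet
 facet normal 0.426 -0.640 -0.640
  outer loop
   vertex 0.0 0.5 1.5
   vertex 4.5 4.5 0.5
   vertex 3.0 0.5 3.5
  endloop
 endfacet
 facet normal -0.967 0.081 0.242
  outer loop
   vertex 0.0 0.5 1.5
   vertex 1.0 3.5 4.5
   vertex 0.0 2.0 1.0
  endloop
 endfacet
 facet normal -0.466 -0.543 0.699
  outer loop
   vertex 0.0 0.5 1.5
   vertex 3.0 0.5 3.5
   vertex 1.0 3.5 4.5
  endloop
 endfacet
 facet normal 0.762 0.181 0.622
  outer loop
   vertex 2.0 3.0 4.0
   vertex 3.0 0.5 3.5
   vertex 4.5 4.5 0.5
  endloop
 endfacet
 facet normal 0.575 0.518 0.633
  outer loop
   vertex 2.0 3.0 4.0
   vertex 4.5 4.5 0.5
   vertex 1.0 3.5 4.5
  endloop
 endfacet
 facet normal 0.447 0.000 0.894
  outer loop
   vertex 2.0 3.0 4.0
   vertex 1.0 3.5 4.5
   vertex 3.0 0.5 3.5
  endloop
 endfacet
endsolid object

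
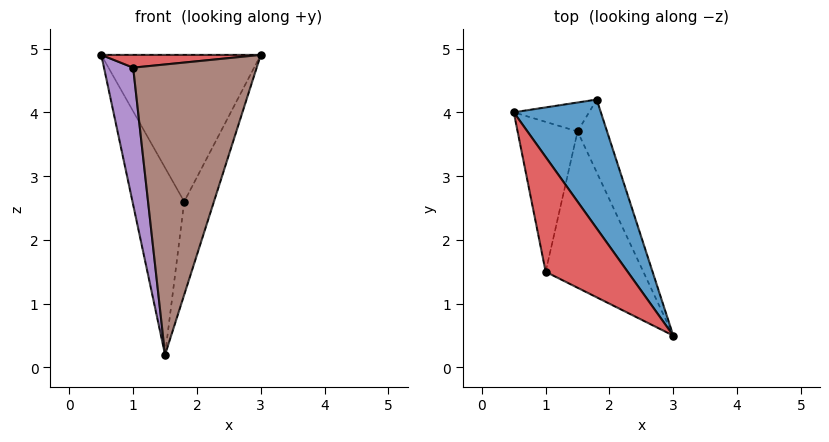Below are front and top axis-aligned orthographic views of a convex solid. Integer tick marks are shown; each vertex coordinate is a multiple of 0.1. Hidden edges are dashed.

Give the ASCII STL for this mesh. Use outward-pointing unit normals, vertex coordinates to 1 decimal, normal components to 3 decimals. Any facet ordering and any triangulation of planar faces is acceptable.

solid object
 facet normal 0.725 0.518 0.455
  outer loop
   vertex 1.8 4.2 2.6
   vertex 0.5 4.0 4.9
   vertex 3.0 0.5 4.9
  endloop
 endfacet
 facet normal -0.389 0.910 -0.141
  outer loop
   vertex 1.5 3.7 0.2
   vertex 0.5 4.0 4.9
   vertex 1.8 4.2 2.6
  endloop
 endfacet
 facet normal 0.964 0.210 -0.164
  outer loop
   vertex 1.5 3.7 0.2
   vertex 1.8 4.2 2.6
   vertex 3.0 0.5 4.9
  endloop
 endfacet
 facet normal -0.153 -0.109 0.982
  outer loop
   vertex 1.0 1.5 4.7
   vertex 3.0 0.5 4.9
   vertex 0.5 4.0 4.9
  endloop
 endfacet
 facet normal -0.965 -0.177 -0.194
  outer loop
   vertex 1.0 1.5 4.7
   vertex 0.5 4.0 4.9
   vertex 1.5 3.7 0.2
  endloop
 endfacet
 facet normal -0.366 -0.820 -0.441
  outer loop
   vertex 1.0 1.5 4.7
   vertex 1.5 3.7 0.2
   vertex 3.0 0.5 4.9
  endloop
 endfacet
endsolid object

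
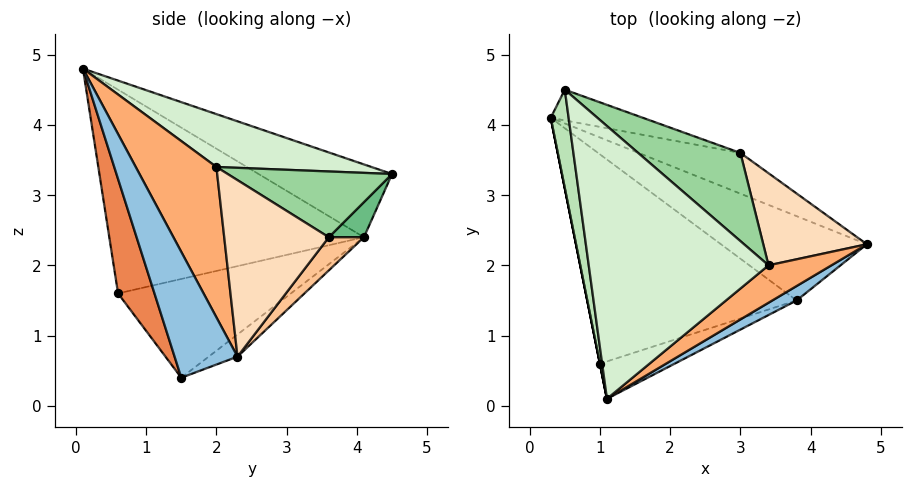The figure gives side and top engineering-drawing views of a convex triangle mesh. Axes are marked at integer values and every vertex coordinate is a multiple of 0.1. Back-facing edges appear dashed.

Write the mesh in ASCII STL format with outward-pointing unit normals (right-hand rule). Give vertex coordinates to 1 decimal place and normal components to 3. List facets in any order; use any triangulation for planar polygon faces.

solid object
 facet normal -0.131 0.488 -0.863
  outer loop
   vertex 3.8 1.5 0.4
   vertex 0.3 4.1 2.4
   vertex 4.8 2.3 0.7
  endloop
 endfacet
 facet normal 0.599 -0.792 0.116
  outer loop
   vertex 3.8 1.5 0.4
   vertex 4.8 2.3 0.7
   vertex 1.1 0.1 4.8
  endloop
 endfacet
 facet normal -0.981 -0.196 0.000
  outer loop
   vertex 1.0 0.6 1.6
   vertex 1.1 0.1 4.8
   vertex 0.3 4.1 2.4
  endloop
 endfacet
 facet normal -0.424 0.121 -0.898
  outer loop
   vertex 1.0 0.6 1.6
   vertex 0.3 4.1 2.4
   vertex 3.8 1.5 0.4
  endloop
 endfacet
 facet normal 0.241 -0.958 -0.157
  outer loop
   vertex 1.0 0.6 1.6
   vertex 3.8 1.5 0.4
   vertex 1.1 0.1 4.8
  endloop
 endfacet
 facet normal 0.709 -0.640 0.297
  outer loop
   vertex 3.4 2.0 3.4
   vertex 1.1 0.1 4.8
   vertex 4.8 2.3 0.7
  endloop
 endfacet
 facet normal 0.159 0.858 -0.488
  outer loop
   vertex 3.0 3.6 2.4
   vertex 4.8 2.3 0.7
   vertex 0.3 4.1 2.4
  endloop
 endfacet
 facet normal 0.761 0.470 0.447
  outer loop
   vertex 3.0 3.6 2.4
   vertex 3.4 2.0 3.4
   vertex 4.8 2.3 0.7
  endloop
 endfacet
 facet normal 0.164 0.887 -0.431
  outer loop
   vertex 0.5 4.5 3.3
   vertex 3.0 3.6 2.4
   vertex 0.3 4.1 2.4
  endloop
 endfacet
 facet normal 0.451 0.551 0.702
  outer loop
   vertex 0.5 4.5 3.3
   vertex 3.4 2.0 3.4
   vertex 3.0 3.6 2.4
  endloop
 endfacet
 facet normal -0.970 -0.051 0.238
  outer loop
   vertex 0.5 4.5 3.3
   vertex 0.3 4.1 2.4
   vertex 1.1 0.1 4.8
  endloop
 endfacet
 facet normal 0.265 0.343 0.901
  outer loop
   vertex 0.5 4.5 3.3
   vertex 1.1 0.1 4.8
   vertex 3.4 2.0 3.4
  endloop
 endfacet
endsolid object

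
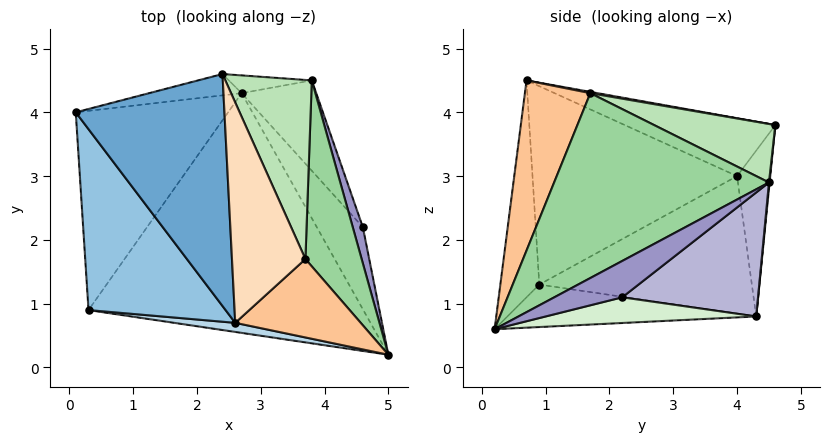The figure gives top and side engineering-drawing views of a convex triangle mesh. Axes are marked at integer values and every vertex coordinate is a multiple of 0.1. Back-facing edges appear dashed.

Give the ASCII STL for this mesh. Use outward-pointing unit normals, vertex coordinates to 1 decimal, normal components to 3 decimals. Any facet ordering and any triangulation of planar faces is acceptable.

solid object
 facet normal -0.359 0.147 0.922
  outer loop
   vertex 2.6 0.7 4.5
   vertex 2.4 4.6 3.8
   vertex 0.1 4.0 3.0
  endloop
 endfacet
 facet normal -0.773 -0.343 0.534
  outer loop
   vertex 0.3 0.9 1.3
   vertex 2.6 0.7 4.5
   vertex 0.1 4.0 3.0
  endloop
 endfacet
 facet normal -0.141 -0.989 0.040
  outer loop
   vertex 0.3 0.9 1.3
   vertex 5.0 0.2 0.6
   vertex 2.6 0.7 4.5
  endloop
 endfacet
 facet normal -0.212 0.970 -0.118
  outer loop
   vertex 2.7 4.3 0.8
   vertex 0.1 4.0 3.0
   vertex 2.4 4.6 3.8
  endloop
 endfacet
 facet normal -0.630 0.342 -0.698
  outer loop
   vertex 2.7 4.3 0.8
   vertex 0.3 0.9 1.3
   vertex 0.1 4.0 3.0
  endloop
 endfacet
 facet normal -0.153 -0.037 -0.988
  outer loop
   vertex 2.7 4.3 0.8
   vertex 5.0 0.2 0.6
   vertex 0.3 0.9 1.3
  endloop
 endfacet
 facet normal 0.639 -0.608 0.471
  outer loop
   vertex 3.7 1.7 4.3
   vertex 2.6 0.7 4.5
   vertex 5.0 0.2 0.6
  endloop
 endfacet
 facet normal 0.018 0.178 0.984
  outer loop
   vertex 3.7 1.7 4.3
   vertex 2.4 4.6 3.8
   vertex 2.6 0.7 4.5
  endloop
 endfacet
 facet normal 0.008 0.995 -0.099
  outer loop
   vertex 3.8 4.5 2.9
   vertex 2.7 4.3 0.8
   vertex 2.4 4.6 3.8
  endloop
 endfacet
 facet normal 0.951 0.111 0.289
  outer loop
   vertex 3.8 4.5 2.9
   vertex 3.7 1.7 4.3
   vertex 5.0 0.2 0.6
  endloop
 endfacet
 facet normal 0.521 0.367 0.770
  outer loop
   vertex 3.8 4.5 2.9
   vertex 2.4 4.6 3.8
   vertex 3.7 1.7 4.3
  endloop
 endfacet
 facet normal 0.464 0.301 -0.833
  outer loop
   vertex 4.6 2.2 1.1
   vertex 5.0 0.2 0.6
   vertex 2.7 4.3 0.8
  endloop
 endfacet
 facet normal 0.956 0.125 0.265
  outer loop
   vertex 4.6 2.2 1.1
   vertex 3.8 4.5 2.9
   vertex 5.0 0.2 0.6
  endloop
 endfacet
 facet normal 0.701 0.574 -0.422
  outer loop
   vertex 4.6 2.2 1.1
   vertex 2.7 4.3 0.8
   vertex 3.8 4.5 2.9
  endloop
 endfacet
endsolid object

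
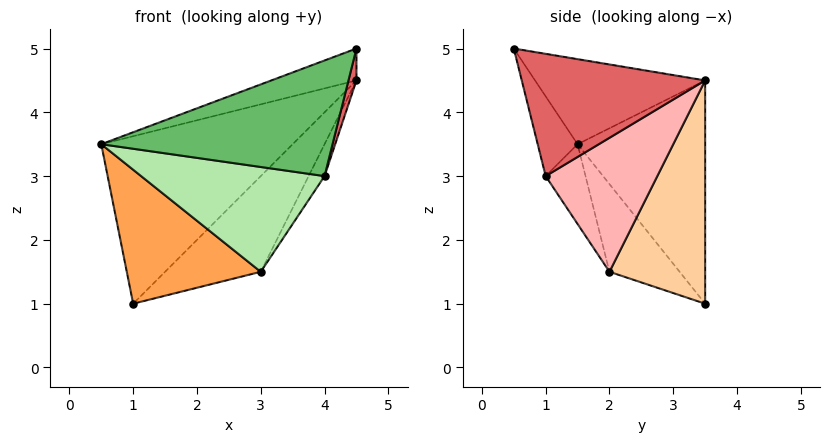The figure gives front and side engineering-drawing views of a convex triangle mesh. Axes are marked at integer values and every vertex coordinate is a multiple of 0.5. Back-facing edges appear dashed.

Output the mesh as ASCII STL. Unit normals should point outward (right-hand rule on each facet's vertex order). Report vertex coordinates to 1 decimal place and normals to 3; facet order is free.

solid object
 facet normal -0.312 0.156 0.937
  outer loop
   vertex 4.5 0.5 5.0
   vertex 4.5 3.5 4.5
   vertex 0.5 1.5 3.5
  endloop
 endfacet
 facet normal -0.485 0.728 0.485
  outer loop
   vertex 1.0 3.5 1.0
   vertex 0.5 1.5 3.5
   vertex 4.5 3.5 4.5
  endloop
 endfacet
 facet normal -0.362 -0.691 -0.625
  outer loop
   vertex 3.0 2.0 1.5
   vertex 0.5 1.5 3.5
   vertex 1.0 3.5 1.0
  endloop
 endfacet
 facet normal 0.577 0.577 -0.577
  outer loop
   vertex 3.0 2.0 1.5
   vertex 1.0 3.5 1.0
   vertex 4.5 3.5 4.5
  endloop
 endfacet
 facet normal -0.166 -0.966 -0.200
  outer loop
   vertex 4.0 1.0 3.0
   vertex 4.5 0.5 5.0
   vertex 0.5 1.5 3.5
  endloop
 endfacet
 facet normal -0.189 -0.871 -0.454
  outer loop
   vertex 4.0 1.0 3.0
   vertex 0.5 1.5 3.5
   vertex 3.0 2.0 1.5
  endloop
 endfacet
 facet normal 0.967 -0.042 -0.252
  outer loop
   vertex 4.0 1.0 3.0
   vertex 4.5 3.5 4.5
   vertex 4.5 0.5 5.0
  endloop
 endfacet
 facet normal 0.862 0.123 -0.492
  outer loop
   vertex 4.0 1.0 3.0
   vertex 3.0 2.0 1.5
   vertex 4.5 3.5 4.5
  endloop
 endfacet
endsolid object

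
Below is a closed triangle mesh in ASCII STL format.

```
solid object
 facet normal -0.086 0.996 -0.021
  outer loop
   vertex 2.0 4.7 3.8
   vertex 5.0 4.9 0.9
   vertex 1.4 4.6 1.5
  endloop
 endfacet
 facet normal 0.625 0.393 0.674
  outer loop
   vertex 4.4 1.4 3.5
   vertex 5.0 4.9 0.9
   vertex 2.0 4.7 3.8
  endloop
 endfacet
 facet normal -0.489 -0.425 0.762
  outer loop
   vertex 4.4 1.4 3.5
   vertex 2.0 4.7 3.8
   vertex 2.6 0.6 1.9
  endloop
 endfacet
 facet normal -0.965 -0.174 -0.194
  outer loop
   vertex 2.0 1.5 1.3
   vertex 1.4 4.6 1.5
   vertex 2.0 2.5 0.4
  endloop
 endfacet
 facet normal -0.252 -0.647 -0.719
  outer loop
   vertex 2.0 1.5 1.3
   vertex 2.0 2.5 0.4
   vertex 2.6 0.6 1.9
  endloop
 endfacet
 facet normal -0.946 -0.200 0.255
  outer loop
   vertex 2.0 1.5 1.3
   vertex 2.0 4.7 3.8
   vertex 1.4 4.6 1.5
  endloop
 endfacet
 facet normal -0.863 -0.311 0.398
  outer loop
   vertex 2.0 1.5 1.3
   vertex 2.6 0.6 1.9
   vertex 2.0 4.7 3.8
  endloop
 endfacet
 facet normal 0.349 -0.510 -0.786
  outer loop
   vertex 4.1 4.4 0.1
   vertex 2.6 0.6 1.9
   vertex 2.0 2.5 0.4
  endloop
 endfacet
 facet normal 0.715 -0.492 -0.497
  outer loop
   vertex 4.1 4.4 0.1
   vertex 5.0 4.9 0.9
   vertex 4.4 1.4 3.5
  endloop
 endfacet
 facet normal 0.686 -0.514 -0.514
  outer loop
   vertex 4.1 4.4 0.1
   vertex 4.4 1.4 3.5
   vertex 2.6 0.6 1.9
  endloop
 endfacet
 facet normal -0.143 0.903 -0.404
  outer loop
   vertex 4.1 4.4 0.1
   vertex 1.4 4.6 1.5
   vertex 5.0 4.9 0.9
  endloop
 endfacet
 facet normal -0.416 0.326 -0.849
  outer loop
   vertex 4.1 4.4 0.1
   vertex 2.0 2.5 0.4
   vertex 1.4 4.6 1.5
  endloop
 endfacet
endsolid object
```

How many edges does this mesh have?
18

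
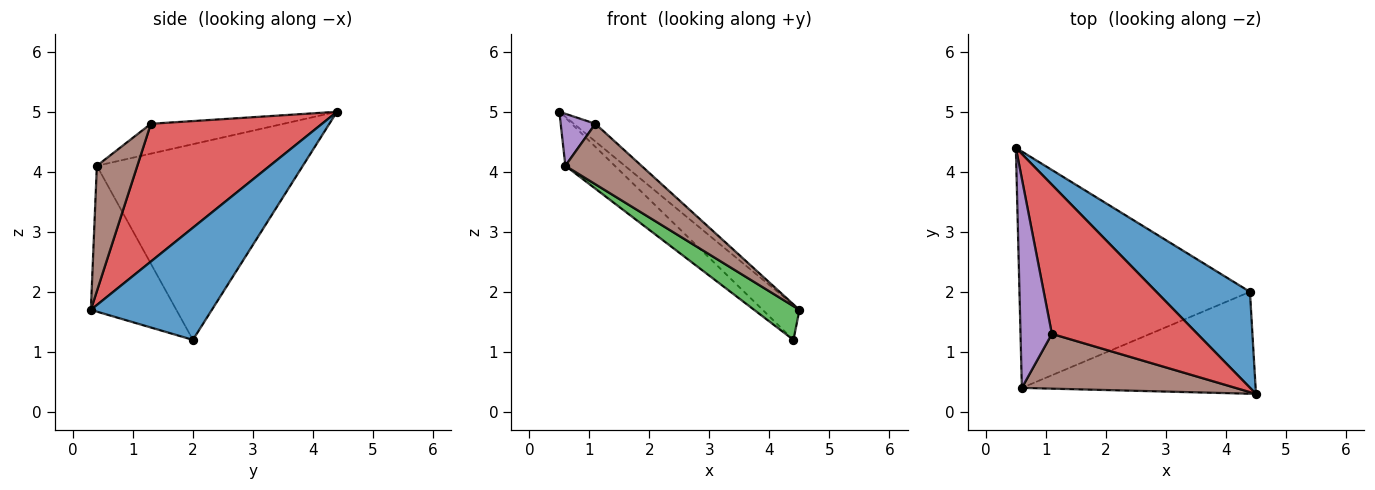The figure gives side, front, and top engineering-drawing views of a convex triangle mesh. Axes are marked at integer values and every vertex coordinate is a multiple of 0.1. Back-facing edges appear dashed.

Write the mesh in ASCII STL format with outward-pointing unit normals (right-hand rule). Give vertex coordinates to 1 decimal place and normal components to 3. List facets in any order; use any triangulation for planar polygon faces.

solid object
 facet normal 0.748 0.227 0.624
  outer loop
   vertex 4.4 2.0 1.2
   vertex 0.5 4.4 5.0
   vertex 4.5 0.3 1.7
  endloop
 endfacet
 facet normal -0.640 0.154 -0.753
  outer loop
   vertex 0.6 0.4 4.1
   vertex 0.5 4.4 5.0
   vertex 4.4 2.0 1.2
  endloop
 endfacet
 facet normal -0.510 -0.270 -0.817
  outer loop
   vertex 0.6 0.4 4.1
   vertex 4.4 2.0 1.2
   vertex 4.5 0.3 1.7
  endloop
 endfacet
 facet normal 0.685 0.086 0.724
  outer loop
   vertex 1.1 1.3 4.8
   vertex 4.5 0.3 1.7
   vertex 0.5 4.4 5.0
  endloop
 endfacet
 facet normal -0.679 -0.177 0.713
  outer loop
   vertex 1.1 1.3 4.8
   vertex 0.5 4.4 5.0
   vertex 0.6 0.4 4.1
  endloop
 endfacet
 facet normal 0.367 -0.690 0.625
  outer loop
   vertex 1.1 1.3 4.8
   vertex 0.6 0.4 4.1
   vertex 4.5 0.3 1.7
  endloop
 endfacet
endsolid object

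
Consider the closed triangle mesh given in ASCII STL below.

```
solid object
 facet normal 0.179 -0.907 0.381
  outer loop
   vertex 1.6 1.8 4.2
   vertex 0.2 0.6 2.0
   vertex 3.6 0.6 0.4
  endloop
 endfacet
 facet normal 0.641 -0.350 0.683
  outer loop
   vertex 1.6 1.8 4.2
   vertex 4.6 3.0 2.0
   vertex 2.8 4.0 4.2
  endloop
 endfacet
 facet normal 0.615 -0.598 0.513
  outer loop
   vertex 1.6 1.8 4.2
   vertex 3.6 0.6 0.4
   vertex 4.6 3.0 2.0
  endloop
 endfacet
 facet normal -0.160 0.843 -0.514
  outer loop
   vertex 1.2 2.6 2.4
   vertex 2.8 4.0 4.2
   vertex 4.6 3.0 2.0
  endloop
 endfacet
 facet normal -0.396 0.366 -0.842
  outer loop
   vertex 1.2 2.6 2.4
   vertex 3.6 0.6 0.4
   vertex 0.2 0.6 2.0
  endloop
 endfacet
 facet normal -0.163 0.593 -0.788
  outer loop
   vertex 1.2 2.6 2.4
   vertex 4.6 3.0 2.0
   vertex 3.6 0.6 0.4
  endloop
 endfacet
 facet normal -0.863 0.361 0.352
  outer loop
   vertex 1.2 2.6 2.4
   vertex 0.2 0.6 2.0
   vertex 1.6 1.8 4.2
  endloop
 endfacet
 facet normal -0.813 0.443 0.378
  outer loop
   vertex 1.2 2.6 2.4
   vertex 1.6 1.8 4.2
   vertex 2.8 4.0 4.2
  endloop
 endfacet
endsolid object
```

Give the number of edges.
12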